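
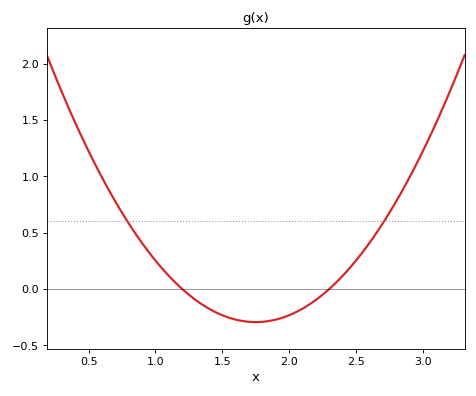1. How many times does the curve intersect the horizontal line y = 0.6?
2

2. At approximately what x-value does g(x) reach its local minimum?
1.75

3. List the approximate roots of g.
1.2, 2.3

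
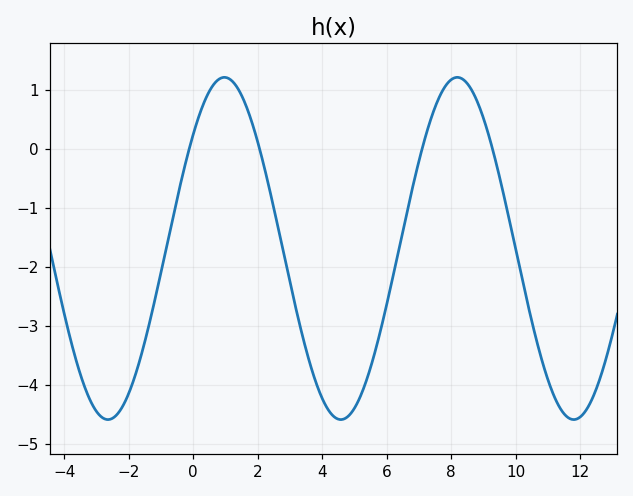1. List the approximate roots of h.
0, 2, 7, 9.5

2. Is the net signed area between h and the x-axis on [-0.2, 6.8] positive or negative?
negative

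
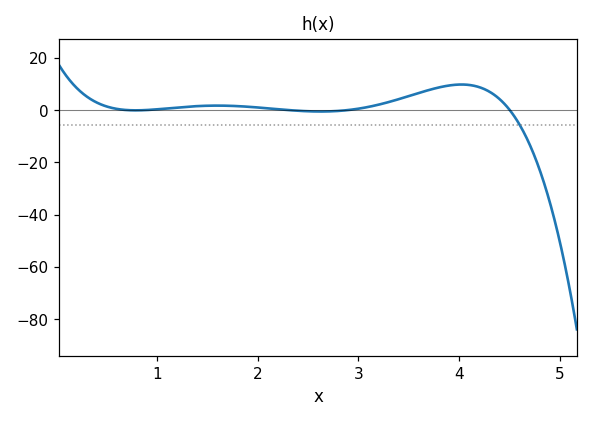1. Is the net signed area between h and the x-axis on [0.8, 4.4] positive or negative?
positive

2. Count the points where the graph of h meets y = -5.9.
1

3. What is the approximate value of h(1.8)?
1.5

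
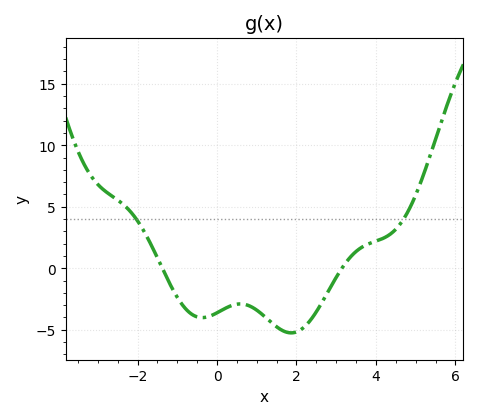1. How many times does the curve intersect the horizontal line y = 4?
2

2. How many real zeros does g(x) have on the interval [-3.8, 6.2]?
2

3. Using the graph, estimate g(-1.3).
-0.532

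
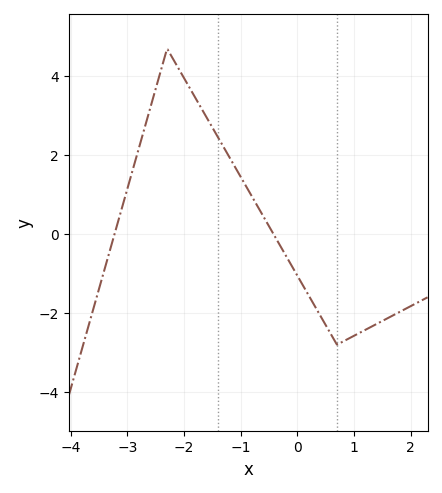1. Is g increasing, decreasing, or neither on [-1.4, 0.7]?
decreasing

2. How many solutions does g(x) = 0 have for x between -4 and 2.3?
2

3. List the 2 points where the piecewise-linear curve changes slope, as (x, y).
(-2.3, 4.7); (0.7, -2.8)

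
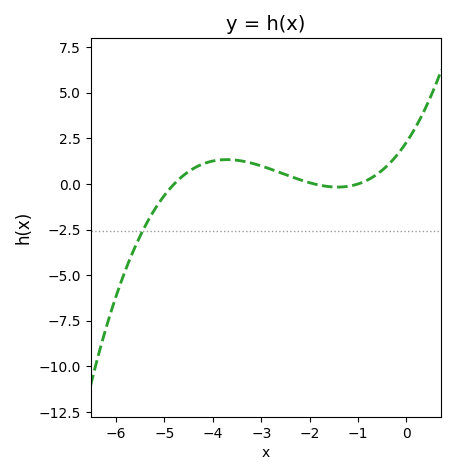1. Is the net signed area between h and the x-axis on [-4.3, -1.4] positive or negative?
positive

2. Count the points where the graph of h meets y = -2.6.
1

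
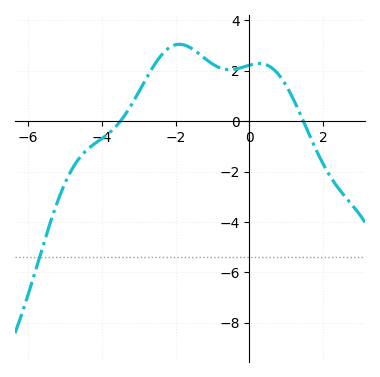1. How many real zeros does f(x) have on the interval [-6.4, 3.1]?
2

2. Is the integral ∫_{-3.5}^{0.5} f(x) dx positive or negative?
positive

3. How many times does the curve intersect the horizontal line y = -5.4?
1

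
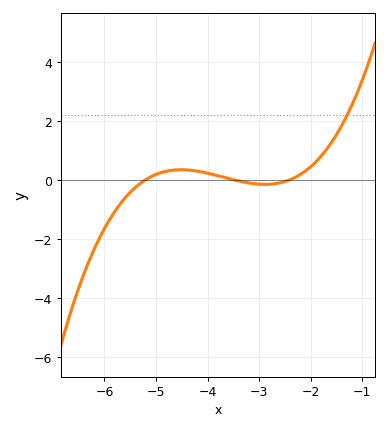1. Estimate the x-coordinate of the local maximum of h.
-4.51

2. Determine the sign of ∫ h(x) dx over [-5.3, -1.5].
positive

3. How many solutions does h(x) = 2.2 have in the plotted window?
1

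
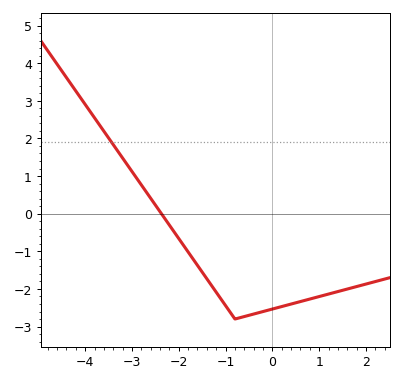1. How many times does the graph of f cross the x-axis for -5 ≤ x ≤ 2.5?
1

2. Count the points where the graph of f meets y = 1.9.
1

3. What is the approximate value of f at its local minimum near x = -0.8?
-2.8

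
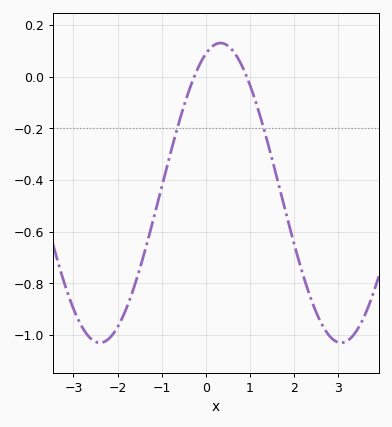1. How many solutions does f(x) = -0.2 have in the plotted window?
2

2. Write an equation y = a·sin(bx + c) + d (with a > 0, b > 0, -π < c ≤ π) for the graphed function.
y = 0.58sin(1.15x + 1.19) - 0.45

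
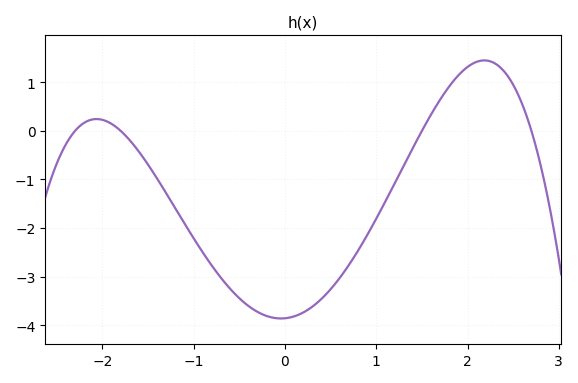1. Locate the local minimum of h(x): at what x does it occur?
-0.043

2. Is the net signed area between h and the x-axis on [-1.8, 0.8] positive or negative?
negative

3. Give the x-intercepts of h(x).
-2.3, -1.8, 1.5, 2.7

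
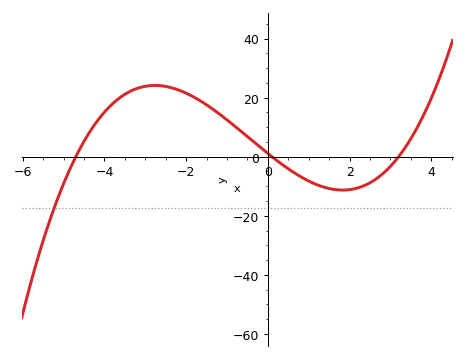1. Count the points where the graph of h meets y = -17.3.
1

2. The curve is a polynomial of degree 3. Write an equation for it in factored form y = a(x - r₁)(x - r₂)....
y = 0.73(x + 4.7)(x - 0.1)(x - 3.2)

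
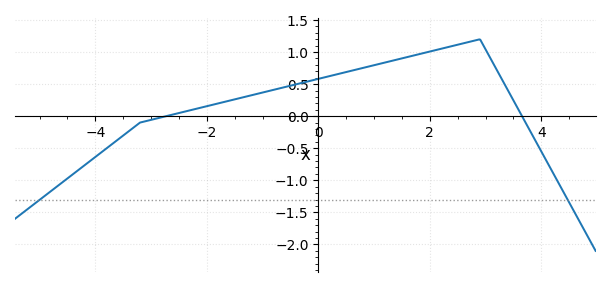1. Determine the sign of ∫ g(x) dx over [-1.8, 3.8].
positive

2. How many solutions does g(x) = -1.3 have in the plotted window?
2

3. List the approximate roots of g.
-2.73, 3.65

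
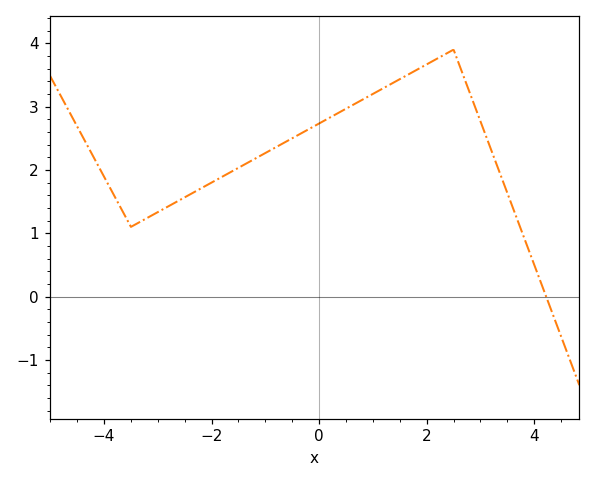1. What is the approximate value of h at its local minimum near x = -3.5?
1.1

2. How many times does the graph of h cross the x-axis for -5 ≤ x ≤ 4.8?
1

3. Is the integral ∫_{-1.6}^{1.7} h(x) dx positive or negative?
positive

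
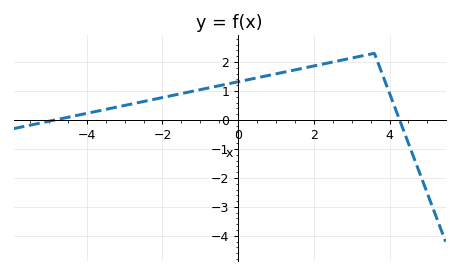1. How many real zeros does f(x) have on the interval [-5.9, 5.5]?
2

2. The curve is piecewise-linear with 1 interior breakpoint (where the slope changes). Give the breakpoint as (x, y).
(3.6, 2.3)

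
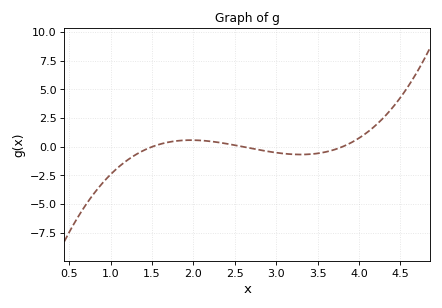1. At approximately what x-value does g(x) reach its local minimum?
3.3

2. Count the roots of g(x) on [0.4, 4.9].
3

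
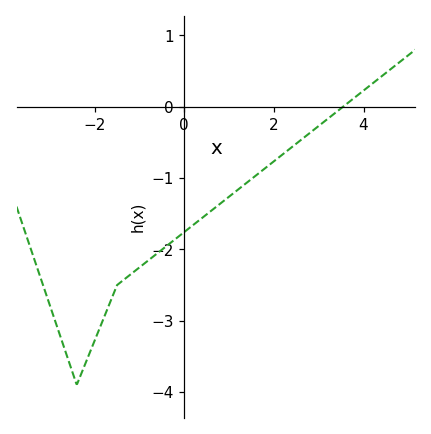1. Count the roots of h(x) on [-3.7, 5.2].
1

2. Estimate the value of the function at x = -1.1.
-2.3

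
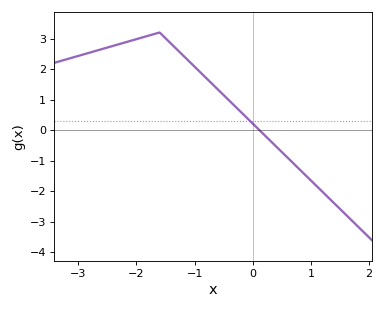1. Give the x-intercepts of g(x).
0.115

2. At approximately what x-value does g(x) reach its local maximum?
-1.6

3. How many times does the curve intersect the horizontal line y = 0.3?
1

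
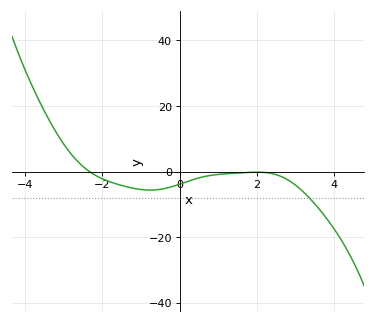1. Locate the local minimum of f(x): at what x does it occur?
-0.76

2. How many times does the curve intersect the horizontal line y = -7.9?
1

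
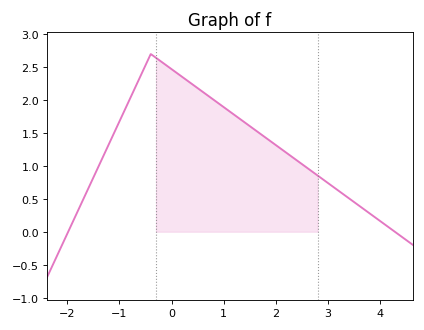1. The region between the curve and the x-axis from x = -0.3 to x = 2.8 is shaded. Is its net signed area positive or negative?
positive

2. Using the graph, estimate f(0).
2.45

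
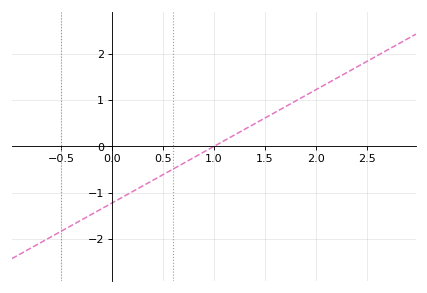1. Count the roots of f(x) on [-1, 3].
1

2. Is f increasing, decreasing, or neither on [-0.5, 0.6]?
increasing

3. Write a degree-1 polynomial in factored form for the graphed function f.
y = 1.22(x - 1)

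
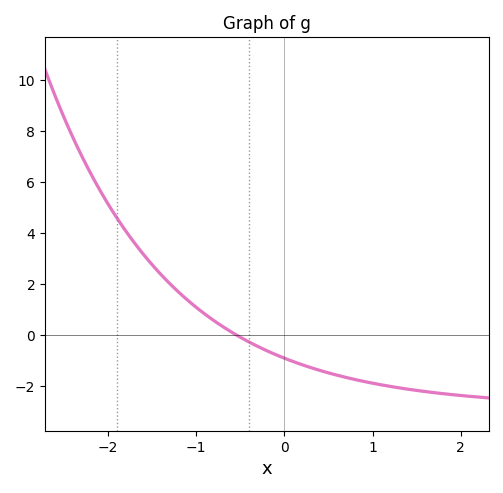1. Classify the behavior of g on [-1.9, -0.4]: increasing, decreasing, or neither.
decreasing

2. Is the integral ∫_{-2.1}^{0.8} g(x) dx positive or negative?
positive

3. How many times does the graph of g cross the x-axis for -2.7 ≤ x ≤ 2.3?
1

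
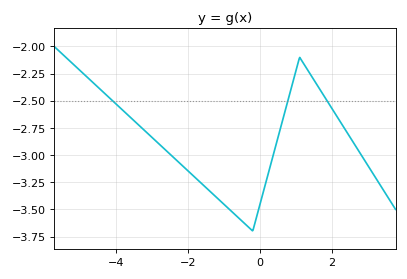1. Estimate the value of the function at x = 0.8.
-2.47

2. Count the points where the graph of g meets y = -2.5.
3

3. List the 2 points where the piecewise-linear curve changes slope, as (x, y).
(-0.2, -3.7); (1.1, -2.1)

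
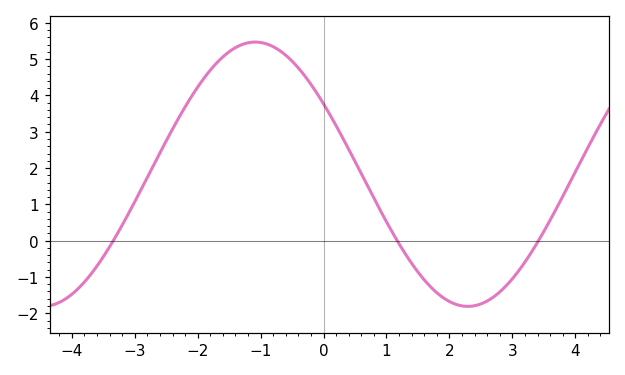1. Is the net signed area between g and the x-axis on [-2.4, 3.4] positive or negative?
positive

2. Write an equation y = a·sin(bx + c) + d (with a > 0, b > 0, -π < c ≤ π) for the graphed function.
y = 3.64sin(0.93x + 2.6) + 1.83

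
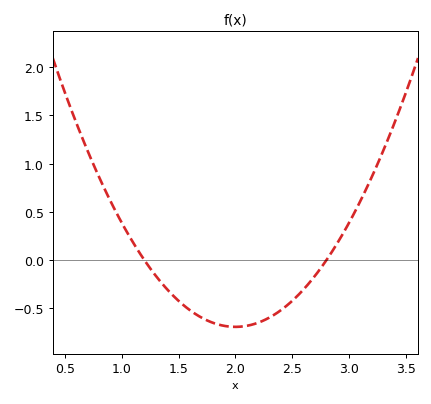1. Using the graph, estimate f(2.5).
-0.421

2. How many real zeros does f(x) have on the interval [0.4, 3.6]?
2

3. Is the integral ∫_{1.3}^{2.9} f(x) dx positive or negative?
negative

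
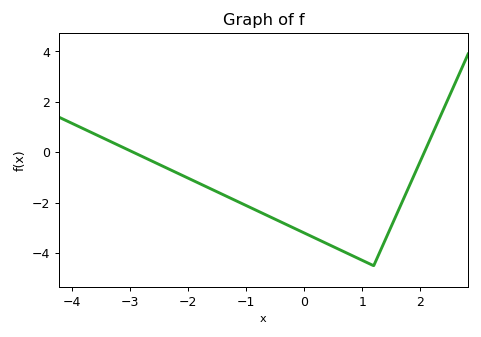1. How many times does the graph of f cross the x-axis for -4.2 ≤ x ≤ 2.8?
2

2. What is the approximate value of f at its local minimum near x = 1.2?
-4.4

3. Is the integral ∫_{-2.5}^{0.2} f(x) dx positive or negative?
negative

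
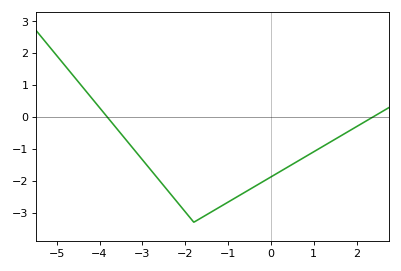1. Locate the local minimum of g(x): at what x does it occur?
-1.8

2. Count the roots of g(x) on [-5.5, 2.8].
2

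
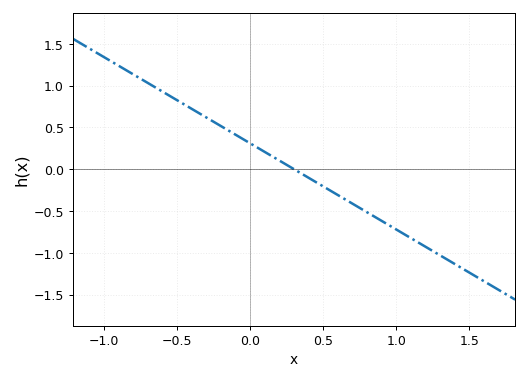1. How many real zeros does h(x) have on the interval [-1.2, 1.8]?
1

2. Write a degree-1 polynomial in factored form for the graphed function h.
y = -1.03(x - 0.3)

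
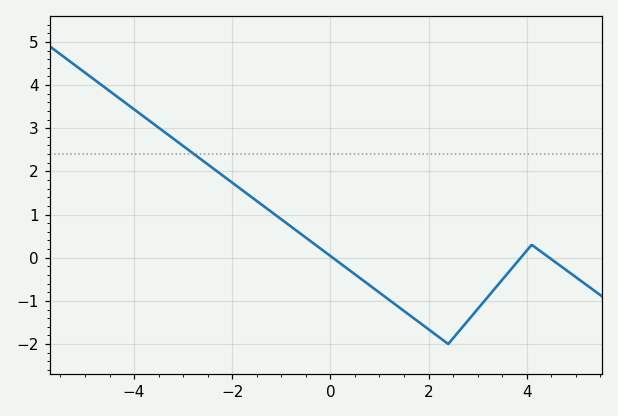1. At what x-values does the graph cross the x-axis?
0, 3.8, 4.4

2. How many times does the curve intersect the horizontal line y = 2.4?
1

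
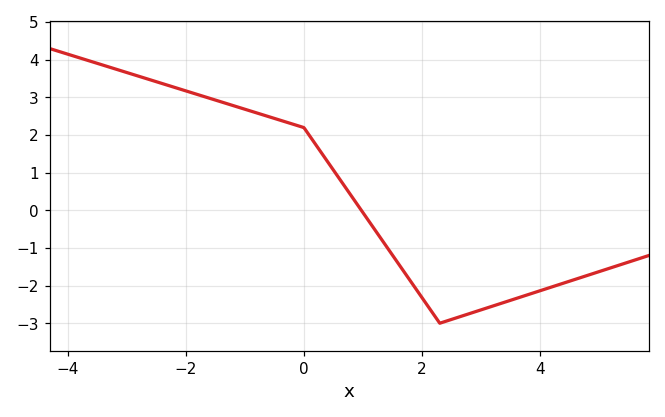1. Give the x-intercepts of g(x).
0.973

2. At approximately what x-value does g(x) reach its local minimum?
2.3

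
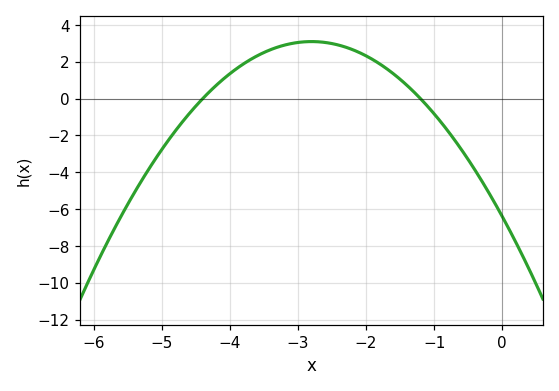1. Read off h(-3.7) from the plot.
2.2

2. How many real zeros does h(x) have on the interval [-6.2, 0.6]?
2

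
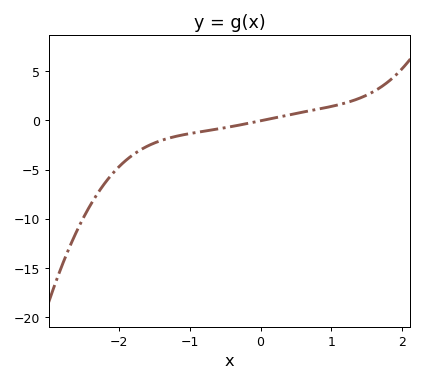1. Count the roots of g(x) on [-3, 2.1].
1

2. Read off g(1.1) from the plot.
1.5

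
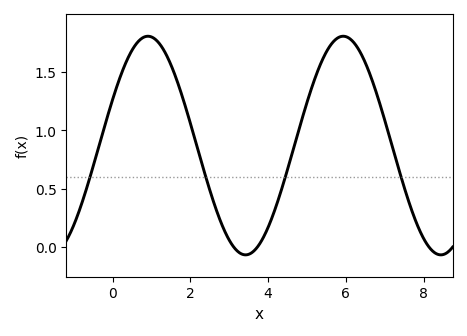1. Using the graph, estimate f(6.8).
1.3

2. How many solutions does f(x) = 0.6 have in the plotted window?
4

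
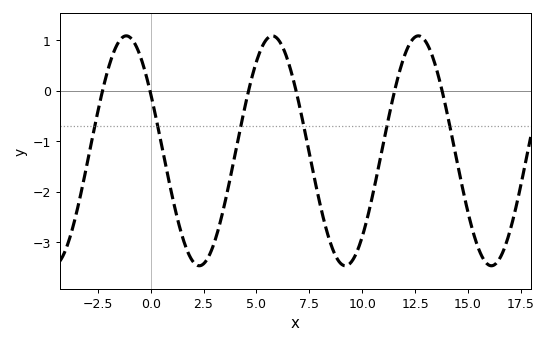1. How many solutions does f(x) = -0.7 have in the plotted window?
6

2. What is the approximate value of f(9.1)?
-3.45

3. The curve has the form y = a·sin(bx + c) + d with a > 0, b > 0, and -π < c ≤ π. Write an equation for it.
y = 2.27sin(0.91x + 2.62) - 1.19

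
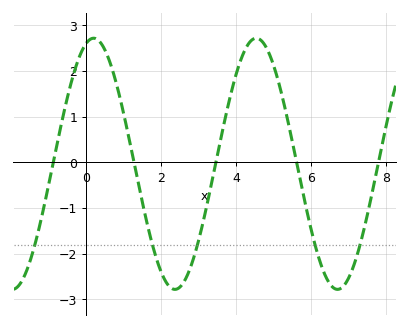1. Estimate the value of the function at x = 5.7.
-0.364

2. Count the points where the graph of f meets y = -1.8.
5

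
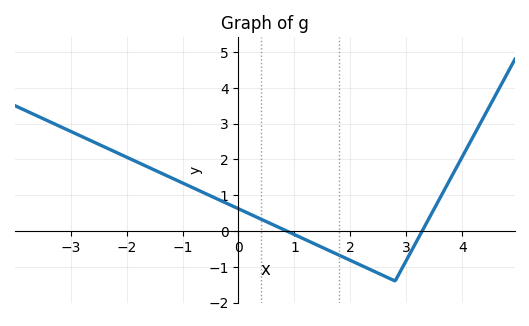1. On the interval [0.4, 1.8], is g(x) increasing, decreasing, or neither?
decreasing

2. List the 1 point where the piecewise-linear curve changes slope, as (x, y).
(2.8, -1.4)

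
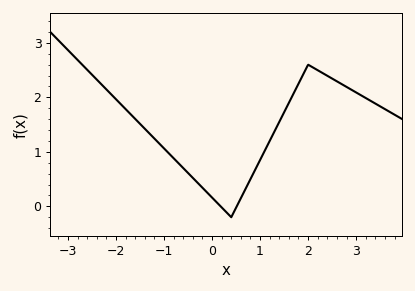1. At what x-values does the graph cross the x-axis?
0.178, 0.514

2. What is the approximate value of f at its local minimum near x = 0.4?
-0.199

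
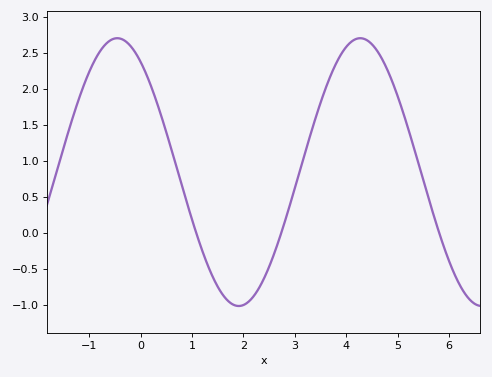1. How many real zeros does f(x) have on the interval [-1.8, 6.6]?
3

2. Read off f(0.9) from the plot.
0.4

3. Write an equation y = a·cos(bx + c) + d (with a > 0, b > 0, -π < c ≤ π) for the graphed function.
y = 1.86cos(1.3x + 0.6) + 0.84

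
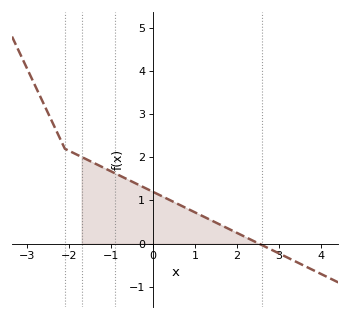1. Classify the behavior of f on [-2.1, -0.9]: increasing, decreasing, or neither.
decreasing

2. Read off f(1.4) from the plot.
0.5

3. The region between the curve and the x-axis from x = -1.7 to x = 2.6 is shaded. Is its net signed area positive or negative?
positive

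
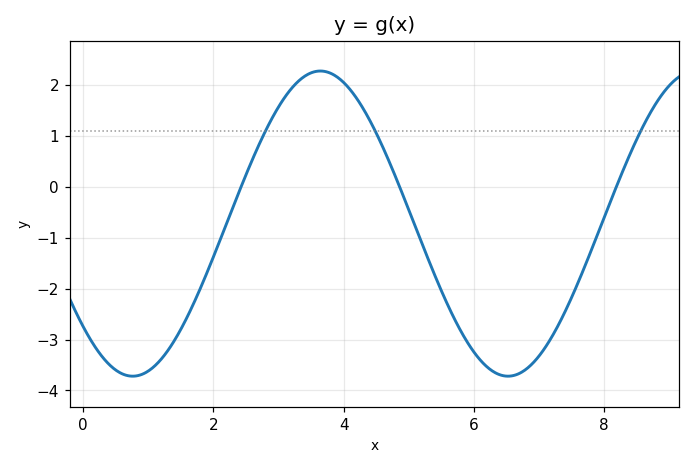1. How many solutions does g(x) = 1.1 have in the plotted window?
3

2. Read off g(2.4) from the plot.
-0.1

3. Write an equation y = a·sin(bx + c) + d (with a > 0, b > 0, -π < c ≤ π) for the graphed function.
y = 3sin(1.1x - 2.4) - 0.72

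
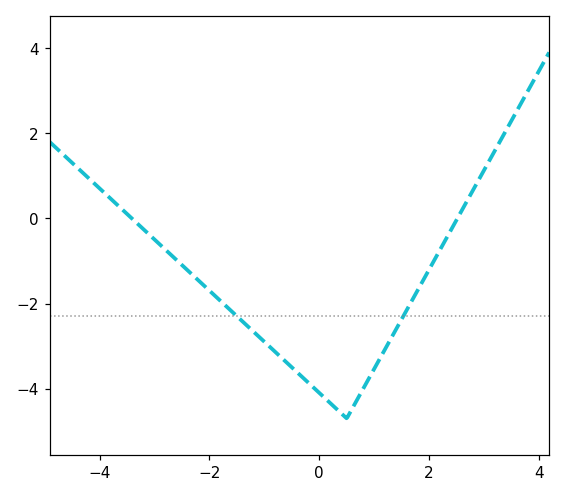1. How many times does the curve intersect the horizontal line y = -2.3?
2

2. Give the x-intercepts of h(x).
-3.41, 2.51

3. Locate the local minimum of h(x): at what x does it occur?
0.501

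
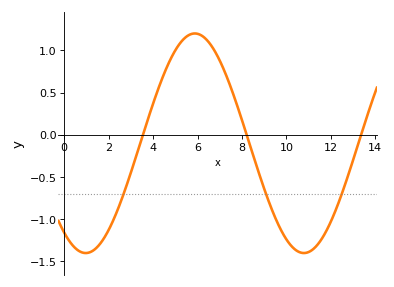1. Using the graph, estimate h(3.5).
-0.05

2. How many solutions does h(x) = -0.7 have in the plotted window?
3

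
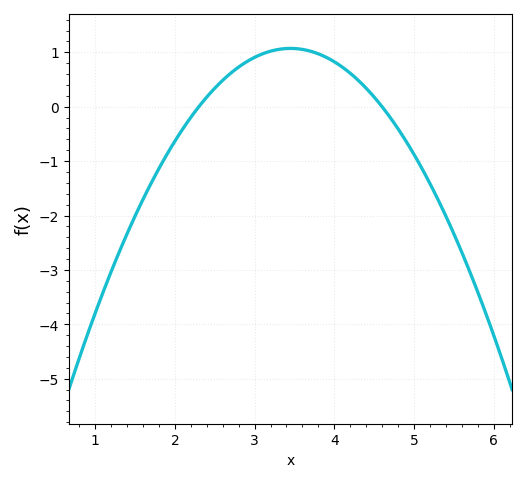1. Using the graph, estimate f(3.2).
1.02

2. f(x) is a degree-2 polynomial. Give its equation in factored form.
y = -0.81(x - 2.3)(x - 4.6)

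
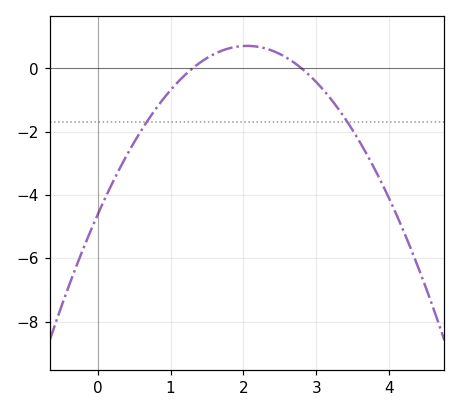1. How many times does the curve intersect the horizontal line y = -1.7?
2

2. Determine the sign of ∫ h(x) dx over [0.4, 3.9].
negative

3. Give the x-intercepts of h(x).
1.3, 2.8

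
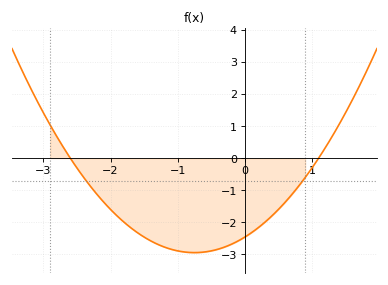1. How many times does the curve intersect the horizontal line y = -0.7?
2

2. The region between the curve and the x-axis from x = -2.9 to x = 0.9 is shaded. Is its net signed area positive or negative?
negative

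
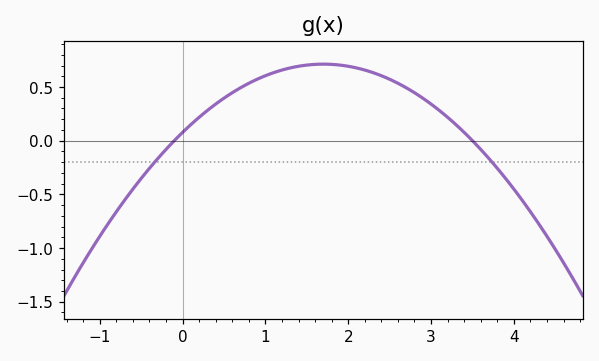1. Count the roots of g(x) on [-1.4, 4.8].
2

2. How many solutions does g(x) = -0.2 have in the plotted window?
2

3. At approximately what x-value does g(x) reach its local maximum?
1.7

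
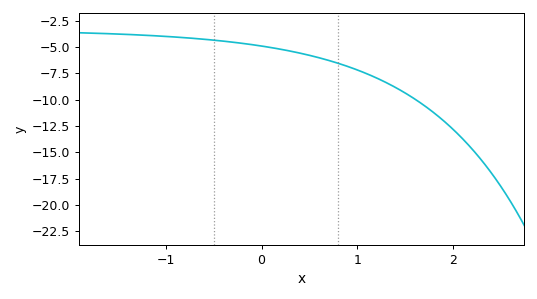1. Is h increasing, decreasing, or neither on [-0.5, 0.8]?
decreasing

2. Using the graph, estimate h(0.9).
-6.84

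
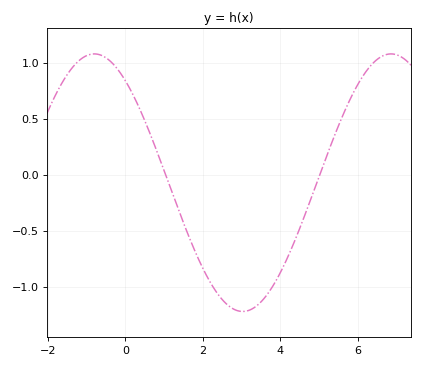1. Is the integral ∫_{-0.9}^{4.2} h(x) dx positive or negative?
negative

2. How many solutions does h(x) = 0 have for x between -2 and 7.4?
2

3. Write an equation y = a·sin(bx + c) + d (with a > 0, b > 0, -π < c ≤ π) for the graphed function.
y = 1.15sin(0.82x + 2.2) - 0.07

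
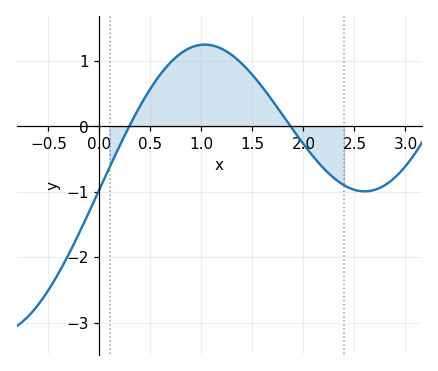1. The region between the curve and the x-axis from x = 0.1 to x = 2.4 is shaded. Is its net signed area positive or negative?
positive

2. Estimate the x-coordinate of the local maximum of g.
1.03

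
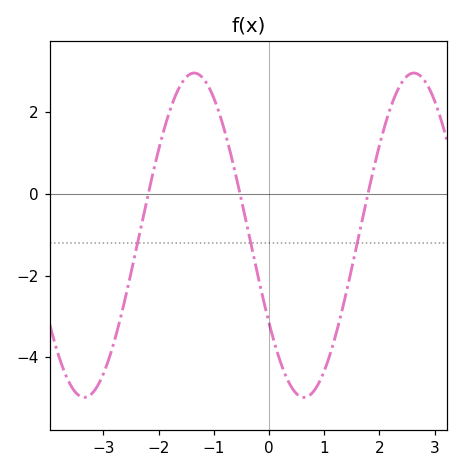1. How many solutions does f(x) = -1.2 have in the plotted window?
3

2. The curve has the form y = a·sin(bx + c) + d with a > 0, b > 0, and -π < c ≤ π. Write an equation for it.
y = 3.97sin(1.6x - 2.6) - 1.01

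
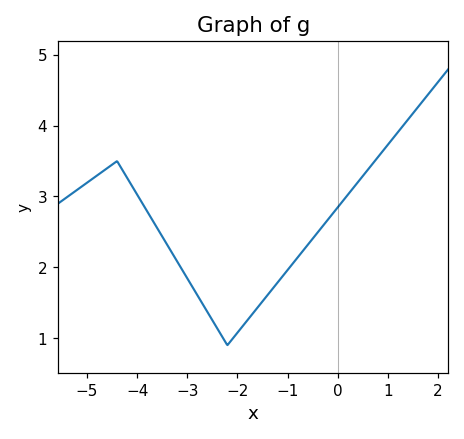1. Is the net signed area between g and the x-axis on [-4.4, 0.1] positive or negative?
positive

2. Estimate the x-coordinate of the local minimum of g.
-2.2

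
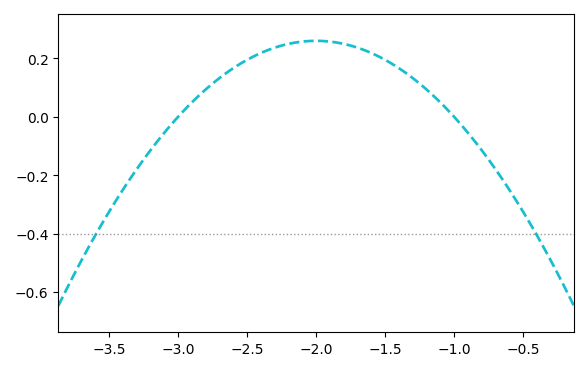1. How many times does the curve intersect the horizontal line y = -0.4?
2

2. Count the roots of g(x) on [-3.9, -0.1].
2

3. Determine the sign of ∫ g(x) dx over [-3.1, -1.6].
positive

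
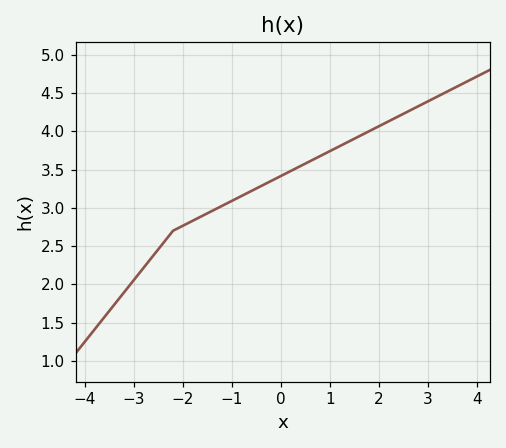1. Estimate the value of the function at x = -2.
2.76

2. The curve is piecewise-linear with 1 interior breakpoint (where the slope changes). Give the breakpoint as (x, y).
(-2.2, 2.7)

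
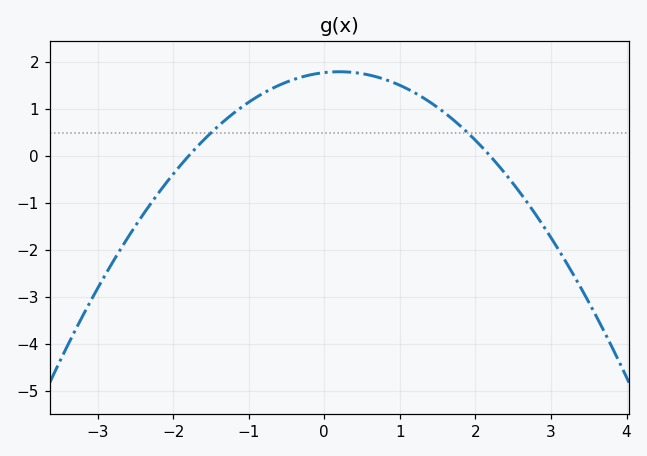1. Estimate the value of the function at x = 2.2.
0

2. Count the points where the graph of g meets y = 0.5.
2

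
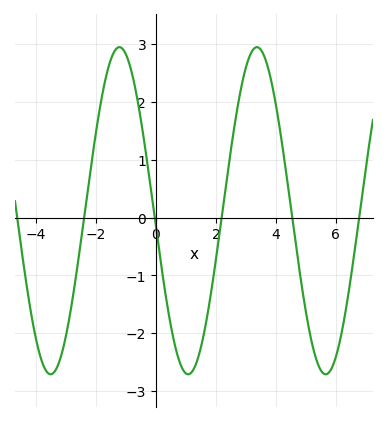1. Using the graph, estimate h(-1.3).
2.9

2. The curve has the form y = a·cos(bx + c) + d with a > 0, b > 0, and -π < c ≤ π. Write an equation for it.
y = 2.83cos(1.4x + 1.7) + 0.12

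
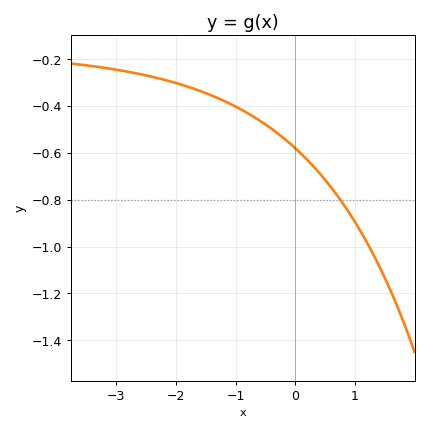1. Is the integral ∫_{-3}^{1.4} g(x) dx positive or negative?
negative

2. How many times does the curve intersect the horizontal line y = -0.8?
1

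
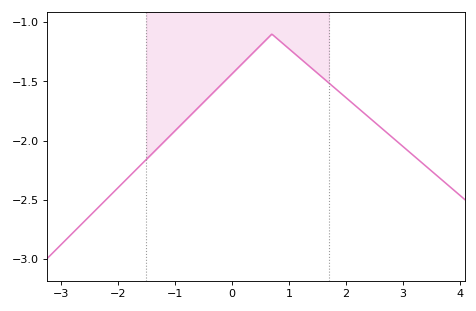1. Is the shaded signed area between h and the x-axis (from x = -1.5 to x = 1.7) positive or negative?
negative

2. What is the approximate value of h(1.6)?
-1.45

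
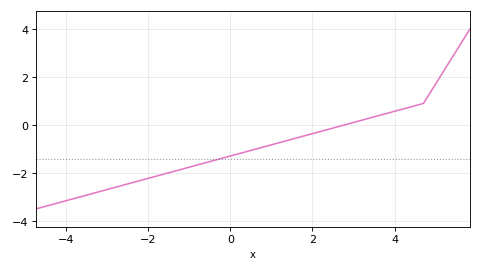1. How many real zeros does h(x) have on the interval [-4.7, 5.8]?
1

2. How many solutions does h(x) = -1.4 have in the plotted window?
1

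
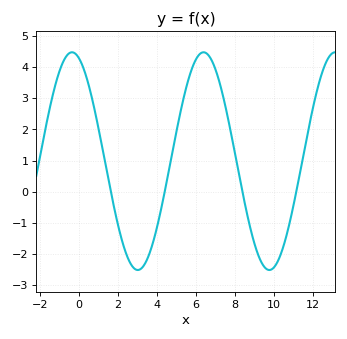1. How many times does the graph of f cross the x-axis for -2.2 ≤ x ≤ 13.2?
4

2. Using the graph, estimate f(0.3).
3.8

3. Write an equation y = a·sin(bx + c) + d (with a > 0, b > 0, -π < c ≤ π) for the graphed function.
y = 3.5sin(0.93x + 1.9) + 0.98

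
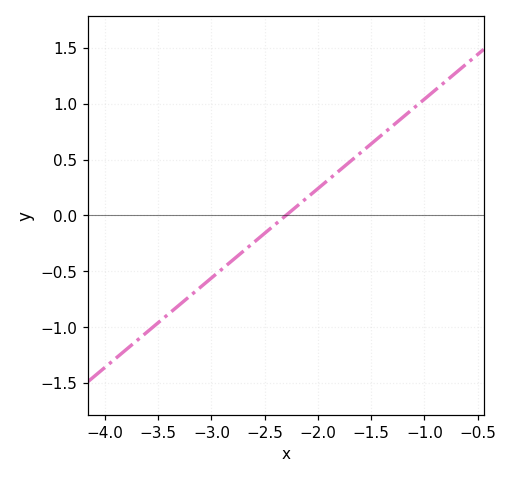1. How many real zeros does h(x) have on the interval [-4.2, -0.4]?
1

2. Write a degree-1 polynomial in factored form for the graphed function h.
y = 0.8(x + 2.3)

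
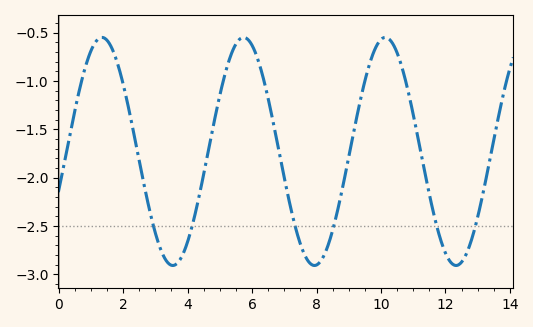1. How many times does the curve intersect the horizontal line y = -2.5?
6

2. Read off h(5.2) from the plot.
-0.882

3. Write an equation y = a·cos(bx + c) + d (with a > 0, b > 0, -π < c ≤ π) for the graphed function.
y = 1.18cos(1.43x - 1.92) - 1.73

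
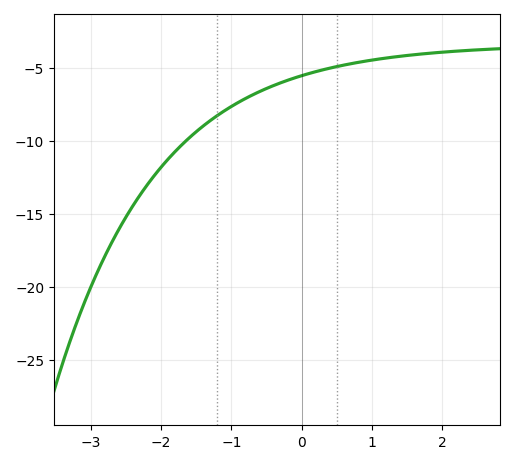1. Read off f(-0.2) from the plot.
-6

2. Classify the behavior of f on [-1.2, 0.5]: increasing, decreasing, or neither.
increasing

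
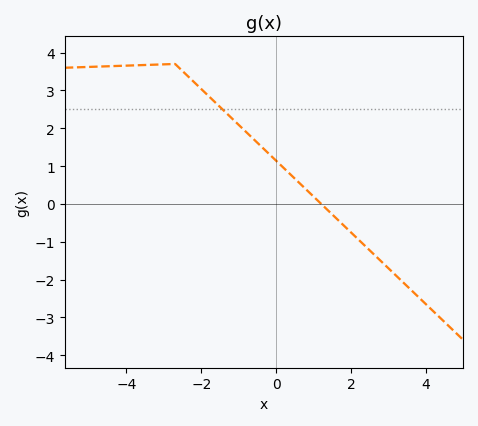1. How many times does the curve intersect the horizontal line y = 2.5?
1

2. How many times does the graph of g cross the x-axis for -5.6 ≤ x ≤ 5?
1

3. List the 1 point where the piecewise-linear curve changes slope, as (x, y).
(-2.7, 3.7)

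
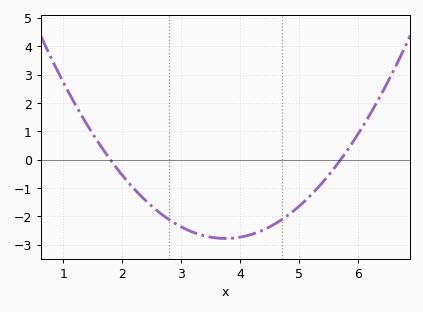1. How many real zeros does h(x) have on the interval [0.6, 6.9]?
2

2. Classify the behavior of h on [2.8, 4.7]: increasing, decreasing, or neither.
neither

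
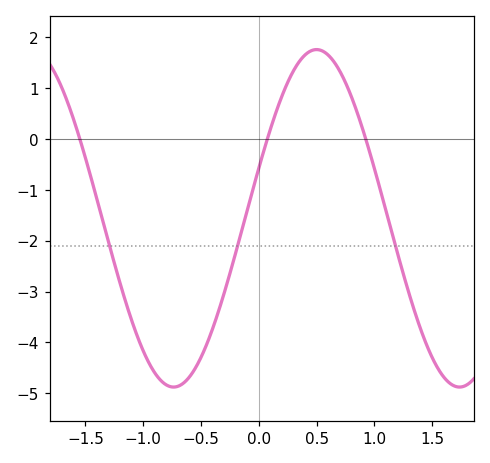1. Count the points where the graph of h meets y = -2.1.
3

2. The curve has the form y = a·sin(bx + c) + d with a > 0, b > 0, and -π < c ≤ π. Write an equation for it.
y = 3.32sin(2.5x + 0.3) - 1.56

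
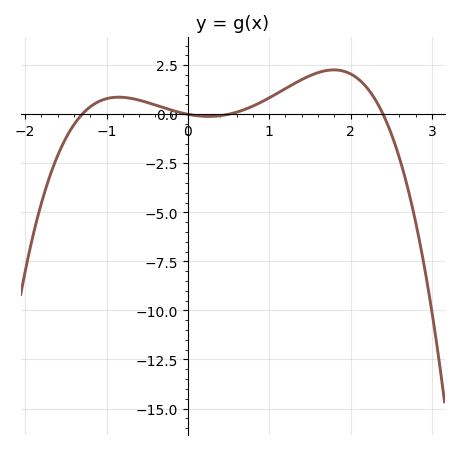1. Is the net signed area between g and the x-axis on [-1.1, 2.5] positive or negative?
positive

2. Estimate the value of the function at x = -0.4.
0.472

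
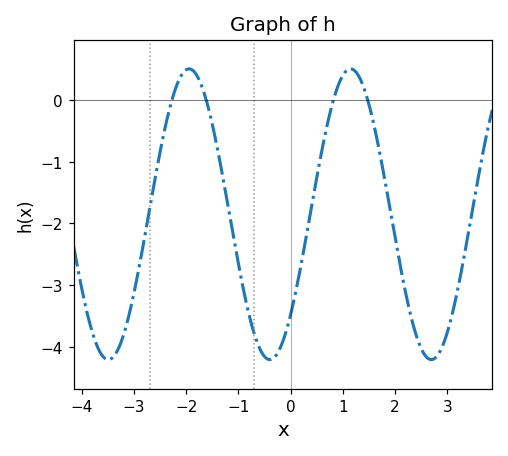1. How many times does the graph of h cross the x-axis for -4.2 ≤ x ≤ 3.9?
4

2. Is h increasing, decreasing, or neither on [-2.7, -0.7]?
neither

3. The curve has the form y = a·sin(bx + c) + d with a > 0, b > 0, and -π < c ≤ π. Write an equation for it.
y = 2.36sin(2x - 0.76) - 1.85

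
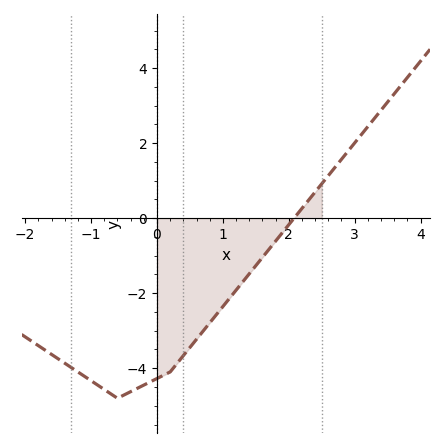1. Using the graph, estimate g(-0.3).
-4.54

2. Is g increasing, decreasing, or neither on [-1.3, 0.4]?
neither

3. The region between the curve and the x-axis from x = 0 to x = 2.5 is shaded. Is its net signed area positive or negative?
negative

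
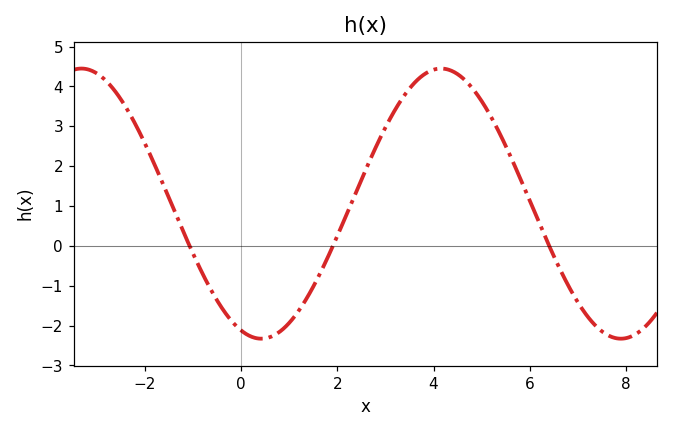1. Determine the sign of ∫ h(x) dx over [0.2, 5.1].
positive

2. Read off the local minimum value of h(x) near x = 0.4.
-2.33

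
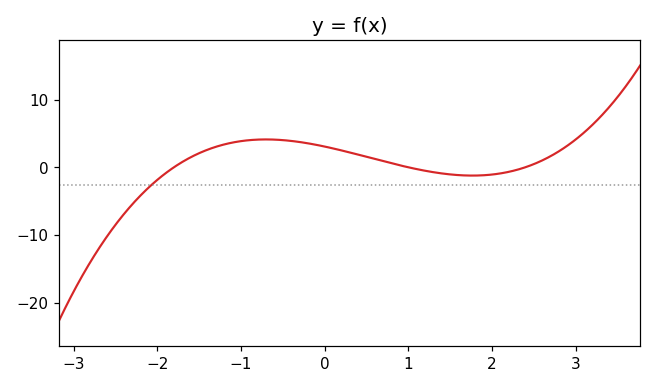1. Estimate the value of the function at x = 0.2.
2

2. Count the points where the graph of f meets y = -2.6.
1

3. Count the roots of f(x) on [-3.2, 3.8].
3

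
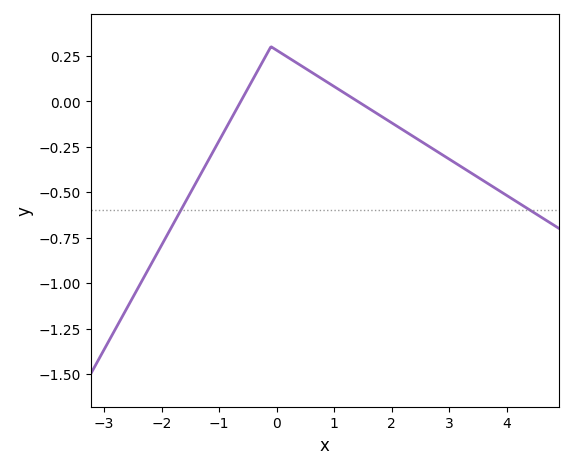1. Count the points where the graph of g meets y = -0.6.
2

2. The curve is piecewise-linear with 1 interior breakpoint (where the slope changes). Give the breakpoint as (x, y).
(-0.1, 0.3)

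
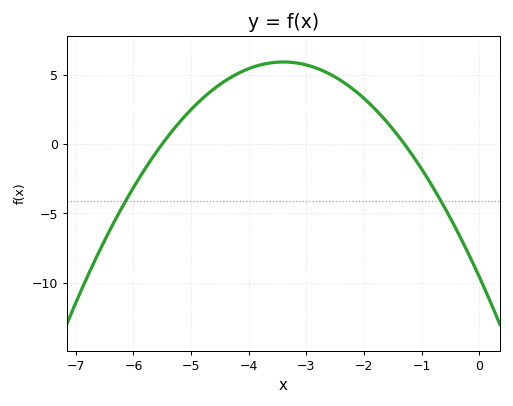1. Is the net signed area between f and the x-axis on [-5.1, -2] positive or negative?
positive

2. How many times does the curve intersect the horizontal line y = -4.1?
2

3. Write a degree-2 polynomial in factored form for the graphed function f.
y = -1.34(x + 5.5)(x + 1.3)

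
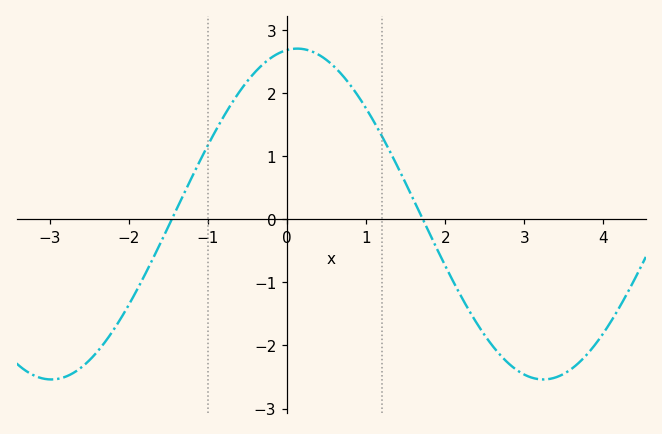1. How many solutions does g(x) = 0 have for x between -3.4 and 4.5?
2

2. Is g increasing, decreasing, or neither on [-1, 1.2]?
neither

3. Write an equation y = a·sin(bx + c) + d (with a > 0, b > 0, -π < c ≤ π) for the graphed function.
y = 2.62sin(1x + 1.4) + 0.08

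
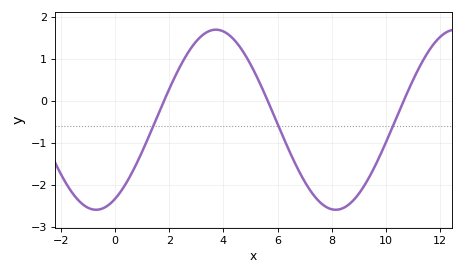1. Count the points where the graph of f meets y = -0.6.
3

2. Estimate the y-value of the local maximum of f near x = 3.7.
1.69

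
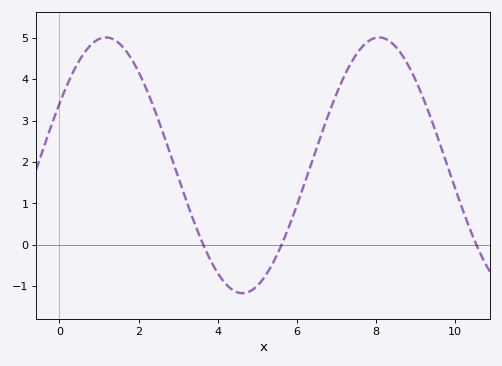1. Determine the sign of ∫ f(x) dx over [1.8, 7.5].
positive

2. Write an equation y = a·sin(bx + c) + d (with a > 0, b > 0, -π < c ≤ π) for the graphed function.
y = 3.09sin(0.91x + 0.502) + 1.92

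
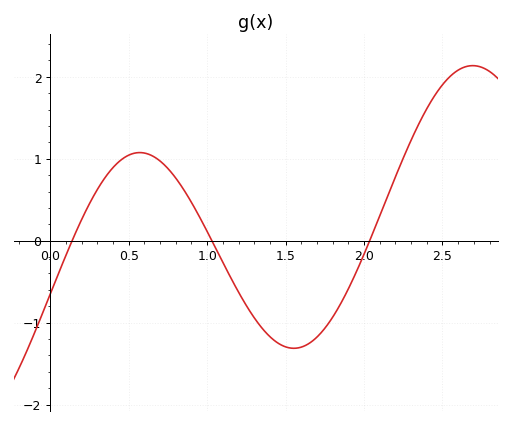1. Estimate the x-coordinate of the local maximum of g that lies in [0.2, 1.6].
0.57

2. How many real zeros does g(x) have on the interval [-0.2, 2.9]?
3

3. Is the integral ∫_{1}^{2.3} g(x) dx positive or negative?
negative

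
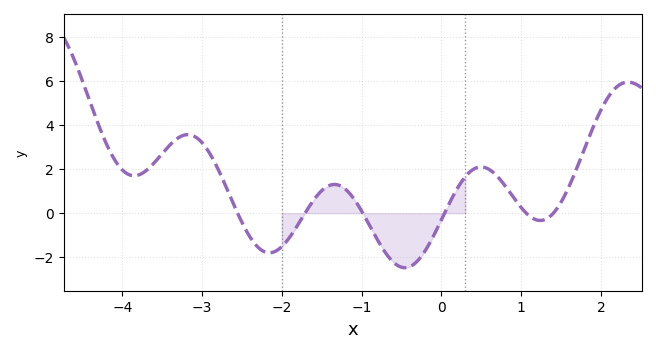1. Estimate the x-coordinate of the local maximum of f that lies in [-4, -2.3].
-3.2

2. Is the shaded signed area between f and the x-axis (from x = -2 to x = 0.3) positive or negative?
negative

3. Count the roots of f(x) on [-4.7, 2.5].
6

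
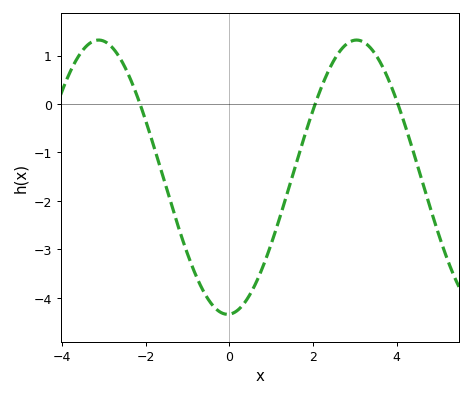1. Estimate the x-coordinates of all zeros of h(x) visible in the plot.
-2.2, 2, 4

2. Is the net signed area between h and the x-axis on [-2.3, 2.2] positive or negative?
negative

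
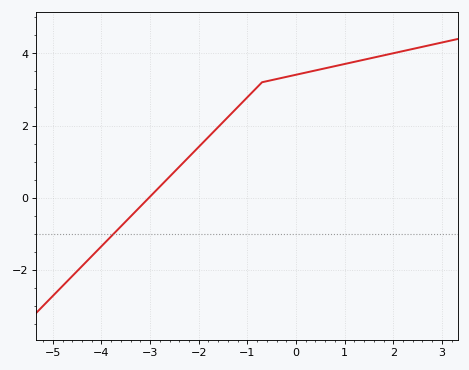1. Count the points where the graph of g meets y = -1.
1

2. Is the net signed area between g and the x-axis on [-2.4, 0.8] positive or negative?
positive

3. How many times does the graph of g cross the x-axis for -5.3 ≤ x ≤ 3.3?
1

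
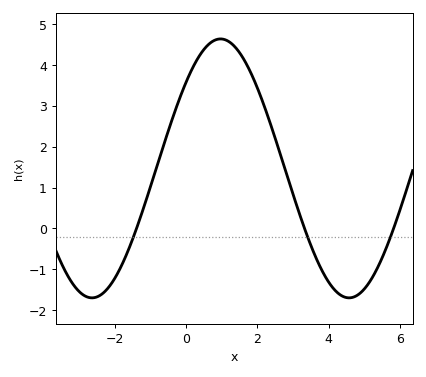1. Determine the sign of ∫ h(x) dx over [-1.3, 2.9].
positive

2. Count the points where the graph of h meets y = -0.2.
3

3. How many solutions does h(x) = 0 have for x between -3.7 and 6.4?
3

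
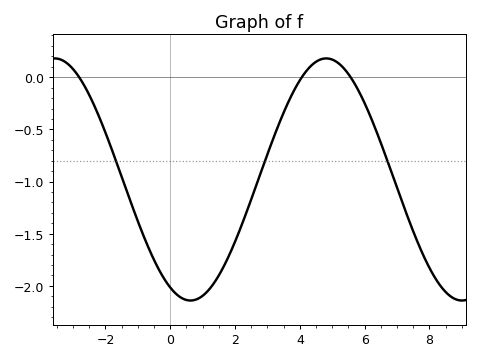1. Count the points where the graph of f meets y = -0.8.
3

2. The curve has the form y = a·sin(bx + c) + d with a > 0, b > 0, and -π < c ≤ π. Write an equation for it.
y = 1.16sin(0.75x - 2.04) - 0.98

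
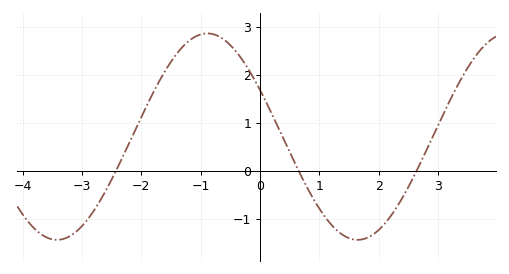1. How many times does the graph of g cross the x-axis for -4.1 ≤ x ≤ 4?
3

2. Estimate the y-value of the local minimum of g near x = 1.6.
-1.44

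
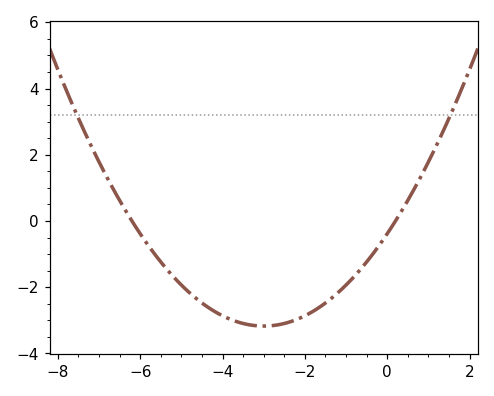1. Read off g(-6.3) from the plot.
0.201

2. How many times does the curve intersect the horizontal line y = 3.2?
2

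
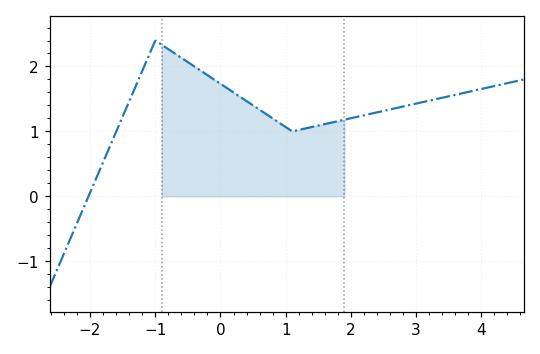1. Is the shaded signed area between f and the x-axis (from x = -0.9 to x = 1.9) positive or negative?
positive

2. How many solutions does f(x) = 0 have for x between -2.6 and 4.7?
1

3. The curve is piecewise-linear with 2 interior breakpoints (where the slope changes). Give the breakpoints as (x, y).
(-1, 2.4); (1.1, 1)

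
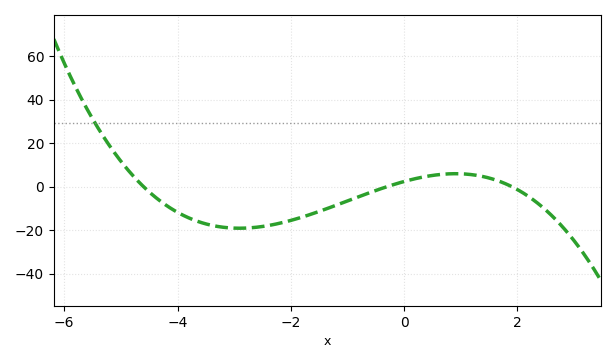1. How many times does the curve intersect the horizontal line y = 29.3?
1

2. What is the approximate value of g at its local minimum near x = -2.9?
-20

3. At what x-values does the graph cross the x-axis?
-4.6, -0.2, 1.8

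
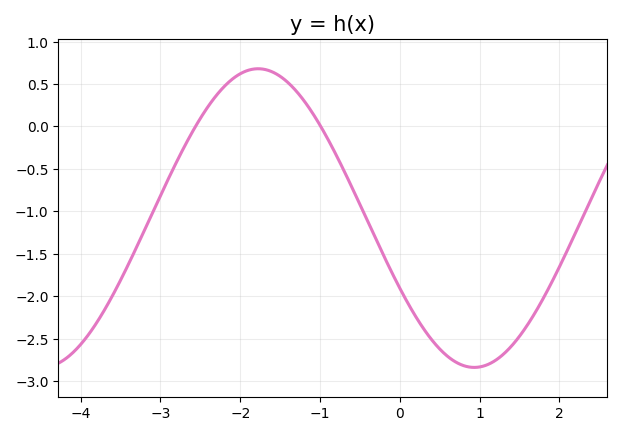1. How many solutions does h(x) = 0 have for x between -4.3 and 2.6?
2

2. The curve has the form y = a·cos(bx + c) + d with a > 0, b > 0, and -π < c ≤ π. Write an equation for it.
y = 1.76cos(1.2x + 2.1) - 1.08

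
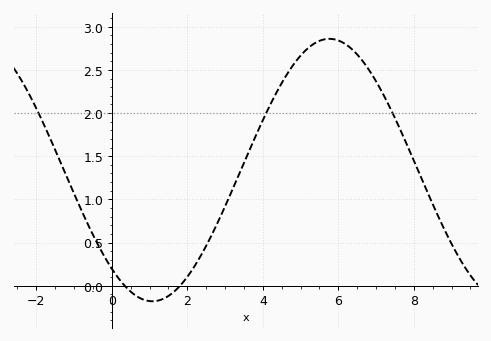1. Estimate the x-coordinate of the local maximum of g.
5.76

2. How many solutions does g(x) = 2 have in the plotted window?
3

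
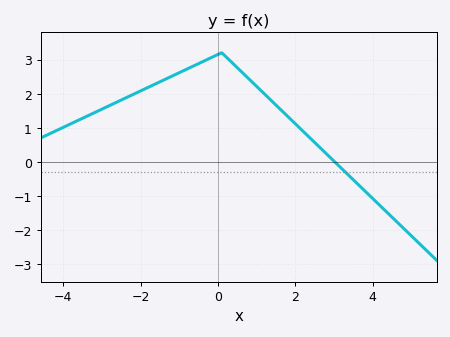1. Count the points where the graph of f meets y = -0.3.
1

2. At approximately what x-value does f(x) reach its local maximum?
0.099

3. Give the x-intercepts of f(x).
3.02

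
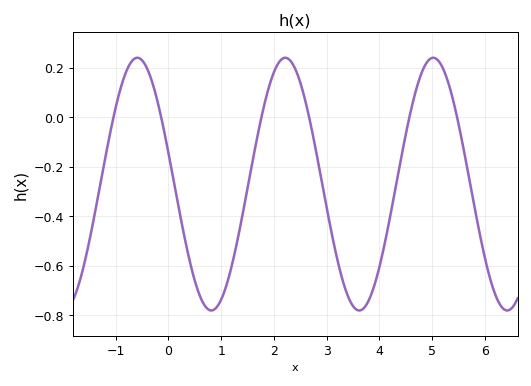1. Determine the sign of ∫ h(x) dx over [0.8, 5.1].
negative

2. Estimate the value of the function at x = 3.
-0.36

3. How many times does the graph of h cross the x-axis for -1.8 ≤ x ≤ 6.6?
6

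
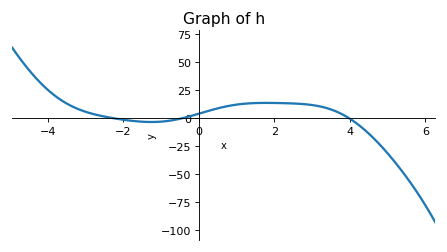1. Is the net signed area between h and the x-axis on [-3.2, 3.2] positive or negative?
positive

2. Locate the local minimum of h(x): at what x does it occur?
-1.26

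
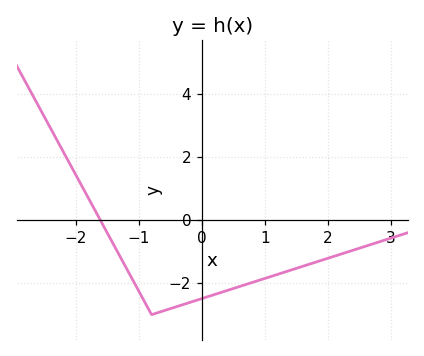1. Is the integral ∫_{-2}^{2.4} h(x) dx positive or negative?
negative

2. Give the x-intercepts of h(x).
-1.6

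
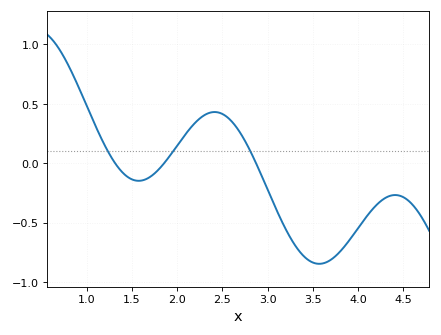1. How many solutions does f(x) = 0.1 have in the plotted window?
3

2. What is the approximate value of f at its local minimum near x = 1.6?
-0.147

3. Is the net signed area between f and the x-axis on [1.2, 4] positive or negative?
negative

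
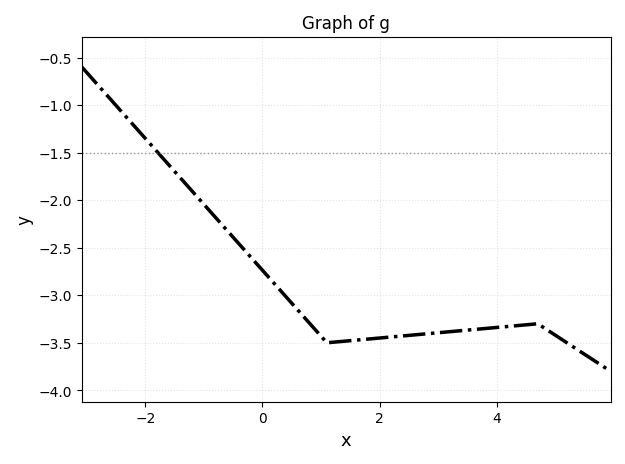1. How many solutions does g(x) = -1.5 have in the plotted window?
1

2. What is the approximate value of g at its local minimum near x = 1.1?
-3.5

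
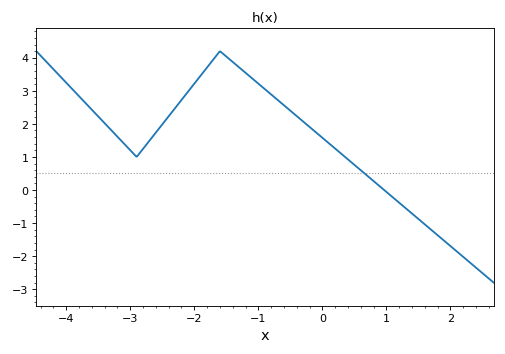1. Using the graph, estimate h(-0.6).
2.56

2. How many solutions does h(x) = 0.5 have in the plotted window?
1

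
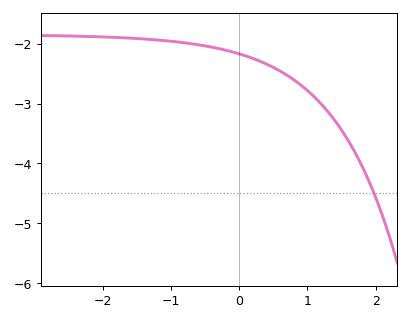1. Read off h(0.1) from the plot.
-2.2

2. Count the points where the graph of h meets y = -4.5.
1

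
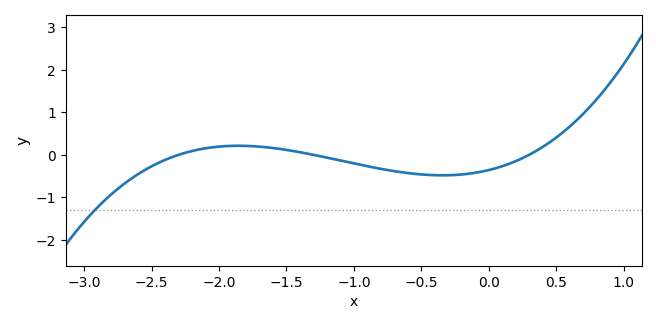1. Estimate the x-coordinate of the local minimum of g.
-0.342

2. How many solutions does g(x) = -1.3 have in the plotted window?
1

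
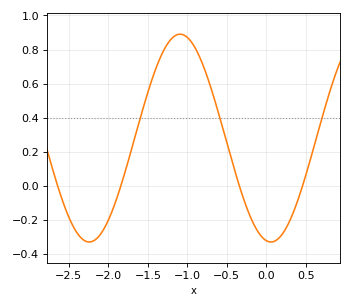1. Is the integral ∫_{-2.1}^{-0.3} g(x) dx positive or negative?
positive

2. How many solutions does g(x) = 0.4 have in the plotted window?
3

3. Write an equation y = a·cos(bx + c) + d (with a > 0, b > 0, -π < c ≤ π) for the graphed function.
y = 0.61cos(2.7x + 3) + 0.28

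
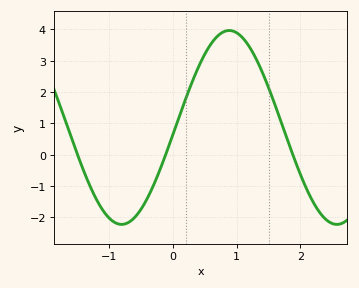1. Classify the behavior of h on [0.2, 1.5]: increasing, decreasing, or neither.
neither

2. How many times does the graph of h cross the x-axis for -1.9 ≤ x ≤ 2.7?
3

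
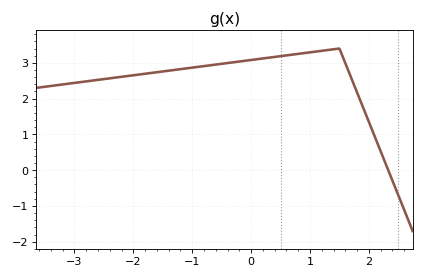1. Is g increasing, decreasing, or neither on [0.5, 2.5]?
neither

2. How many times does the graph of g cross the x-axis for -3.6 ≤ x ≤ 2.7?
1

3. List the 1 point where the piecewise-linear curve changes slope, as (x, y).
(1.5, 3.4)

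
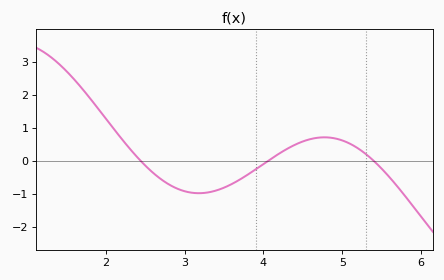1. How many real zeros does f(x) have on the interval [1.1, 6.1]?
3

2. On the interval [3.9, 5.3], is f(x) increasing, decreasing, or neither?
neither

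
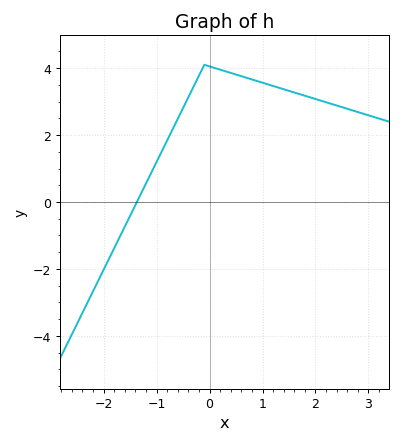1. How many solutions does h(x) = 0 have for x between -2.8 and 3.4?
1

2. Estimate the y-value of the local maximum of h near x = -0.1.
4.1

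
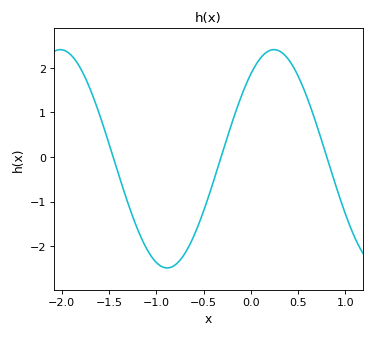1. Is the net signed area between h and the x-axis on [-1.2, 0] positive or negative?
negative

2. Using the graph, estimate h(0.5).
1.8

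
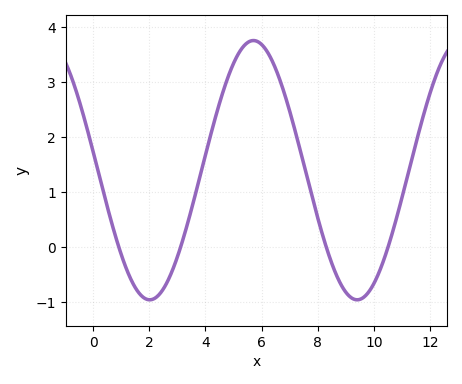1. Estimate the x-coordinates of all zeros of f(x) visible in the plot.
0.913, 3.11, 8.3, 10.5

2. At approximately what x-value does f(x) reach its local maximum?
5.71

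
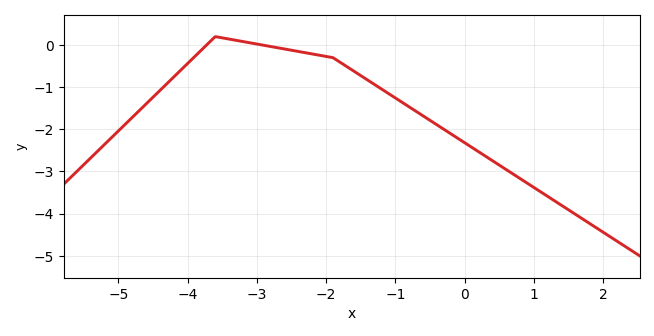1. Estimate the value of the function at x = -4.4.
-1.08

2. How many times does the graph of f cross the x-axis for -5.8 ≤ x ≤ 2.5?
2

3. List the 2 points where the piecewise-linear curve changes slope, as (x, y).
(-3.6, 0.2); (-1.9, -0.3)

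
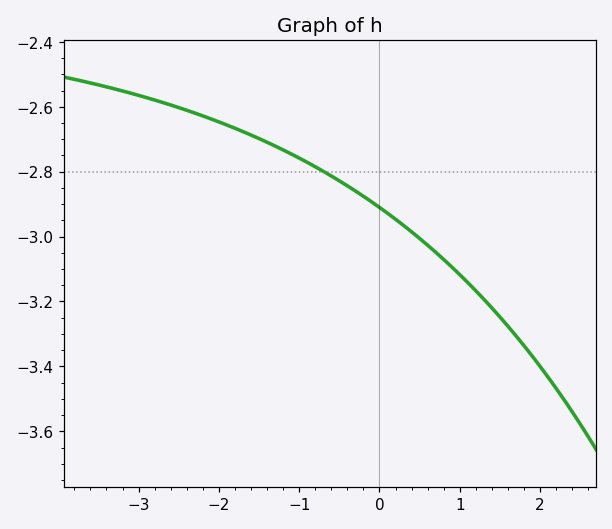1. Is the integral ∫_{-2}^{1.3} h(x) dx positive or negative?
negative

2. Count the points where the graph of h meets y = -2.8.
1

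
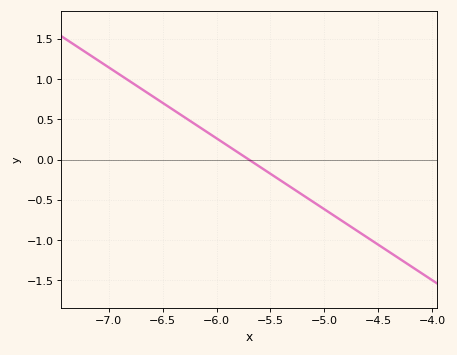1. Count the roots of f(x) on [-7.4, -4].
1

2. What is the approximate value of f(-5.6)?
-0.088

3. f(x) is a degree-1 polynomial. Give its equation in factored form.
y = -0.88(x + 5.7)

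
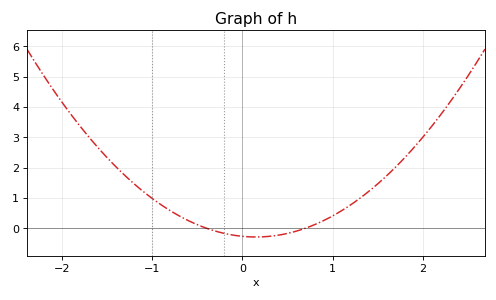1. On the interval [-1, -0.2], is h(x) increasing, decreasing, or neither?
decreasing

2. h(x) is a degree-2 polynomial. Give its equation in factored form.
y = 0.96(x + 0.4)(x - 0.7)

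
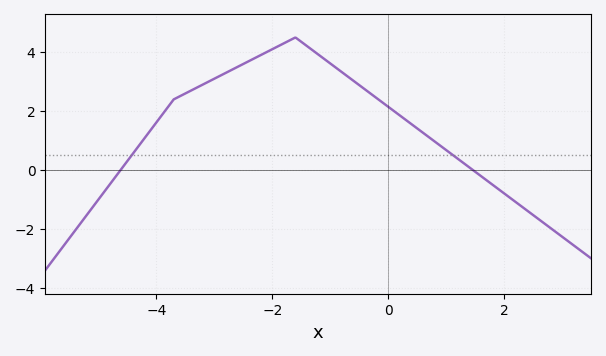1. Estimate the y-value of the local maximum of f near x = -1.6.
4.5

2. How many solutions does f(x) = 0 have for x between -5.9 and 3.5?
2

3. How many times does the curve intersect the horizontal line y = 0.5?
2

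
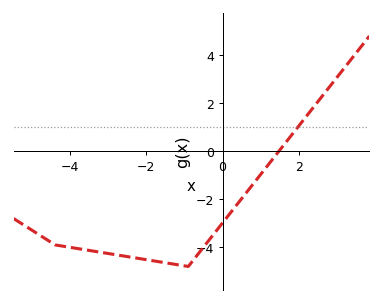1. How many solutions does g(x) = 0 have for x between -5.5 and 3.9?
1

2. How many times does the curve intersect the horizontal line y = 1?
1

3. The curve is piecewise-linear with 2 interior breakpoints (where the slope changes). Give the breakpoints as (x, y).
(-4.4, -3.9); (-0.9, -4.8)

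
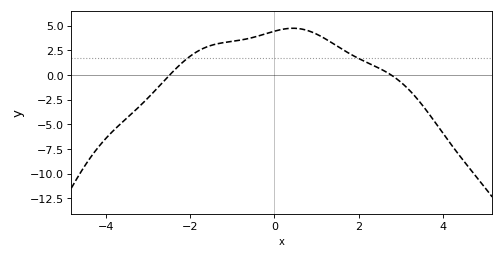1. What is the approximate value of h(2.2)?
1.28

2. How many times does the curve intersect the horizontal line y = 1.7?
2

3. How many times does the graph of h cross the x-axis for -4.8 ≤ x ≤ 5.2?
2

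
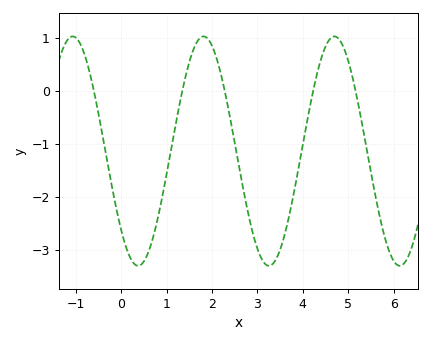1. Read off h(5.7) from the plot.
-2.4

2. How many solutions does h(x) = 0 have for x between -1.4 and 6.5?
5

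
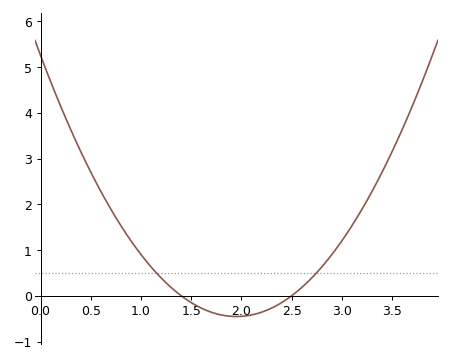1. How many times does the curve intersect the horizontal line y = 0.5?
2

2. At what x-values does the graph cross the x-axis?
1.4, 2.5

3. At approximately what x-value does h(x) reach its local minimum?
2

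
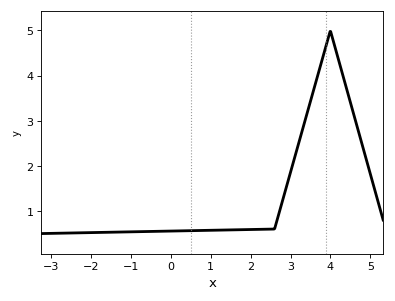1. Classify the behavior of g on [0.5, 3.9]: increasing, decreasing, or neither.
increasing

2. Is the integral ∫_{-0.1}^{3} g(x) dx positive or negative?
positive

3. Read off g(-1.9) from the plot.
0.5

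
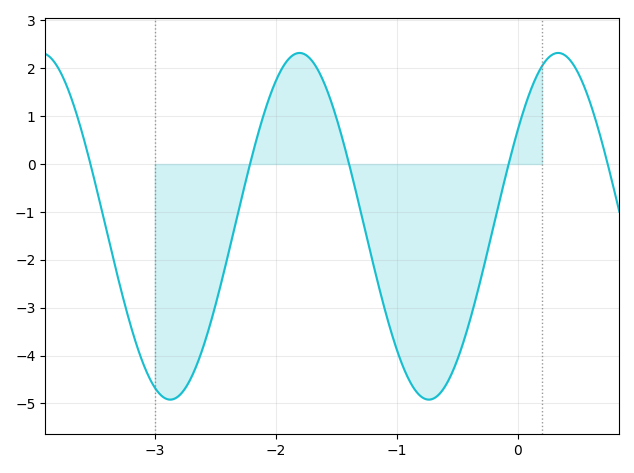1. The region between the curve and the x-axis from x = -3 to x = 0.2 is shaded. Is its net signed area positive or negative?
negative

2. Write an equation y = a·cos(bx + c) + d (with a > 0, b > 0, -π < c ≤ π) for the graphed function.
y = 3.62cos(2.94x - 0.98) - 1.3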